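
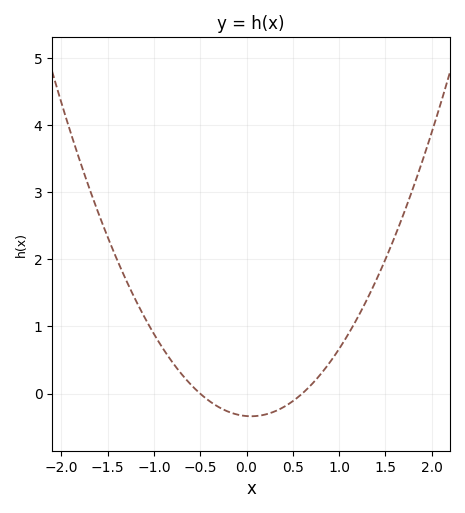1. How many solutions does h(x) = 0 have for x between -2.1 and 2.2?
2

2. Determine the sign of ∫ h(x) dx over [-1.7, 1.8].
positive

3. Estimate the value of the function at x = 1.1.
0.888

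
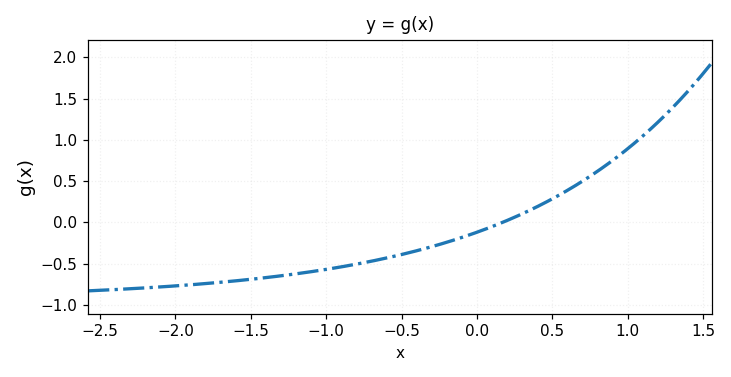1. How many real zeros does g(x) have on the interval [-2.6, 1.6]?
1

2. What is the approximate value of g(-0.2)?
-0.25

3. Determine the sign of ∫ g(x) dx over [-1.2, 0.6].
negative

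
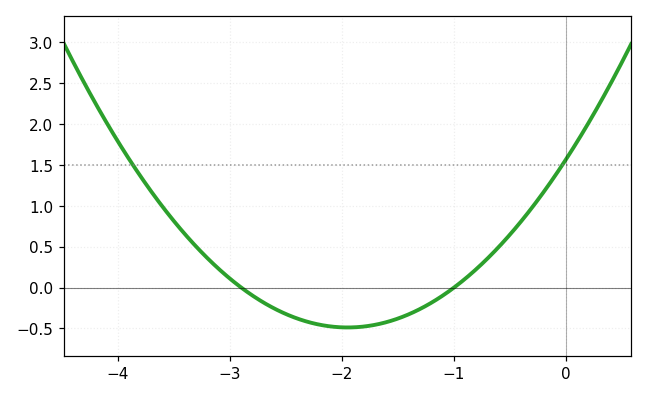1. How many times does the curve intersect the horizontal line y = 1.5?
2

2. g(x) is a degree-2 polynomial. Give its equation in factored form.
y = 0.54(x + 2.9)(x + 1)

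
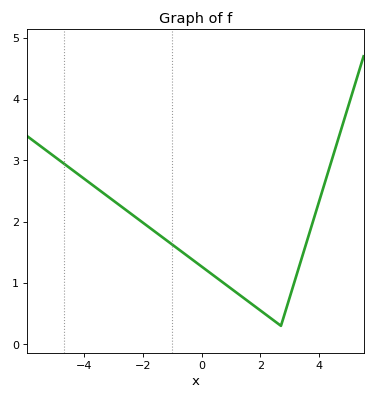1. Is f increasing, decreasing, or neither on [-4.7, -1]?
decreasing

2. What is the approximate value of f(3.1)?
0.9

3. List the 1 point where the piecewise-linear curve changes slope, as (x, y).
(2.7, 0.3)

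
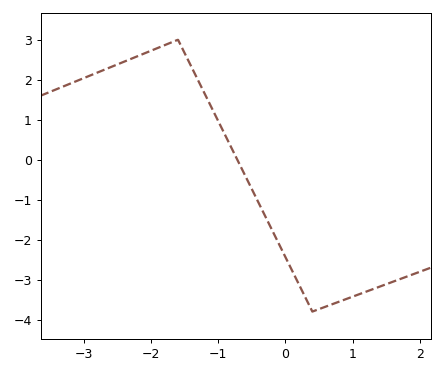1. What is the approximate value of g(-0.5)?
-0.7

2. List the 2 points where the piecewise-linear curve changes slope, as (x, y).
(-1.6, 3); (0.4, -3.8)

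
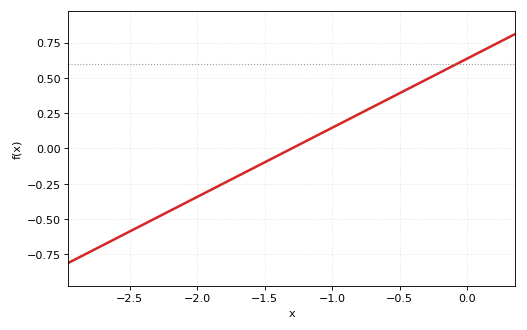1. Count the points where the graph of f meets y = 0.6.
1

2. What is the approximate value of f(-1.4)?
-0.04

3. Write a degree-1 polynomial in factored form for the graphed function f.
y = 0.49(x + 1.3)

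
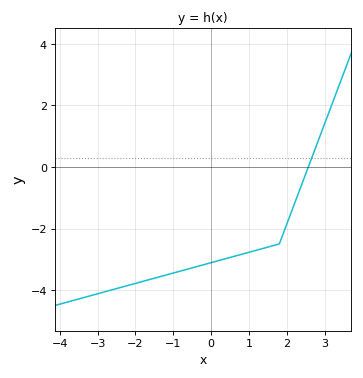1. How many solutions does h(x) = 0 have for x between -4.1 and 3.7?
1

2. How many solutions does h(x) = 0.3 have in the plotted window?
1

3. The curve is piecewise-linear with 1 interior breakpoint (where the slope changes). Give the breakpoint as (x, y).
(1.8, -2.5)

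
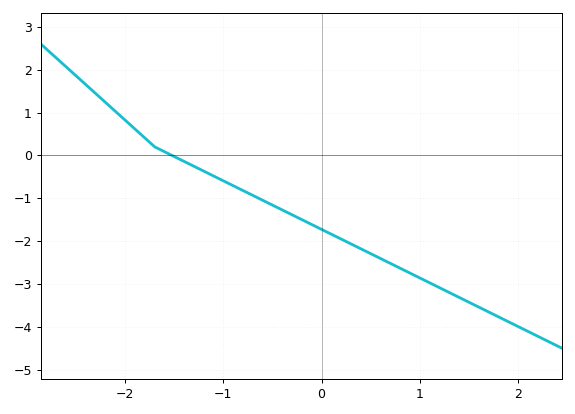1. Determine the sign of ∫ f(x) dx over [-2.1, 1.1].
negative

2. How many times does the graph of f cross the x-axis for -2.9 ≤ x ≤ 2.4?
1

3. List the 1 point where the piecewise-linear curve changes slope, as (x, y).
(-1.7, 0.2)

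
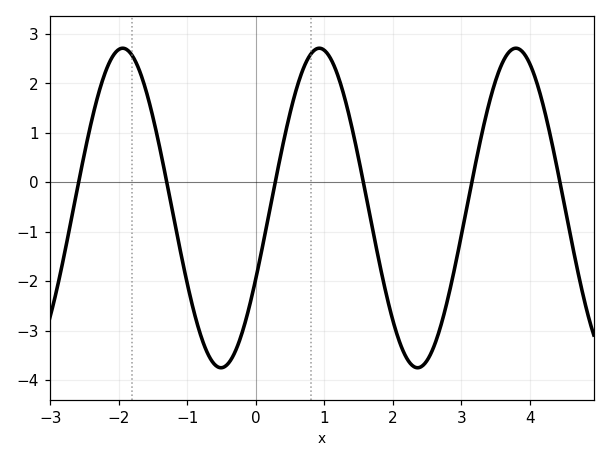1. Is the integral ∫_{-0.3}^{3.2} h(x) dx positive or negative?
negative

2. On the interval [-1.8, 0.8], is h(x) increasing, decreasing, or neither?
neither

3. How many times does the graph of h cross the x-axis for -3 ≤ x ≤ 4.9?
6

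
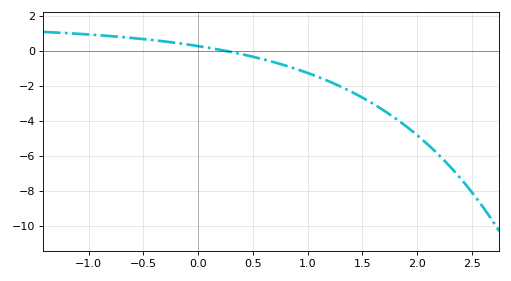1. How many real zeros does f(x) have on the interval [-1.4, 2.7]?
1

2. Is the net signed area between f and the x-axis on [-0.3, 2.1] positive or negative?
negative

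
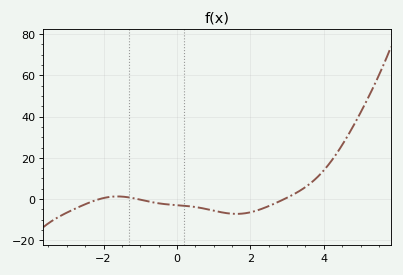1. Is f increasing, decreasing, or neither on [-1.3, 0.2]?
decreasing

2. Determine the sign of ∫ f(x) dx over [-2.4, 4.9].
positive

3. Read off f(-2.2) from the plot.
0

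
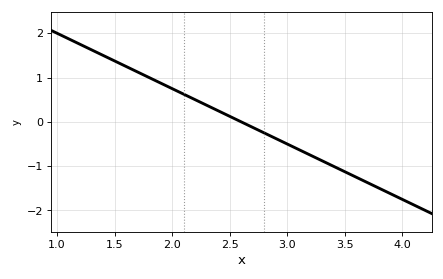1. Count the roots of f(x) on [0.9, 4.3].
1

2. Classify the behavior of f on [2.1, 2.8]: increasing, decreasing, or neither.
decreasing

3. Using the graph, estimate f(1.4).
1.5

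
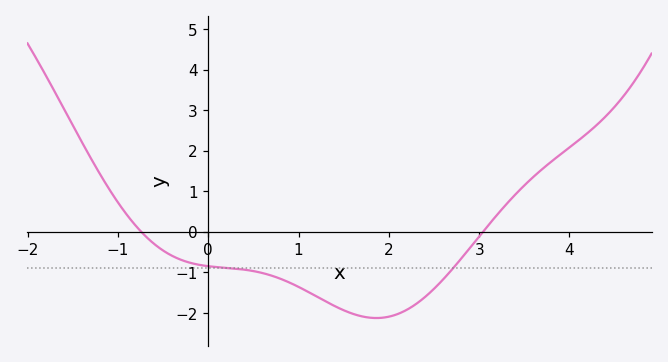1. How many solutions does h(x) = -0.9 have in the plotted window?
2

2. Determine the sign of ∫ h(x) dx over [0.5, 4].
negative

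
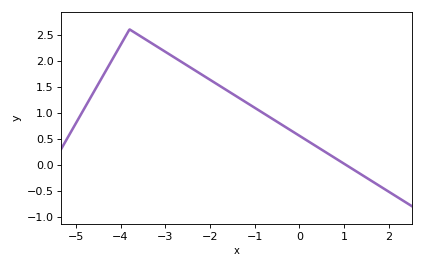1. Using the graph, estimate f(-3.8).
2.6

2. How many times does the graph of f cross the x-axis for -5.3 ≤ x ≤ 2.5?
1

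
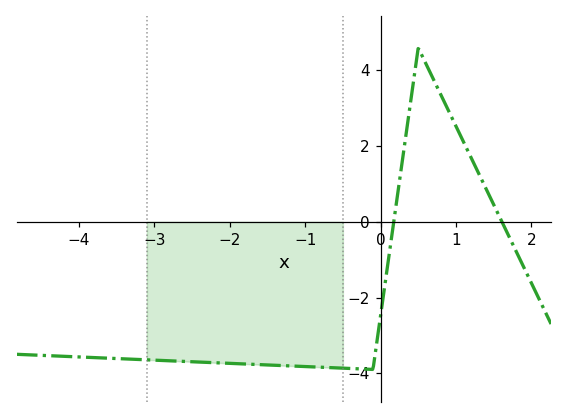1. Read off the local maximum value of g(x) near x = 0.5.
4.6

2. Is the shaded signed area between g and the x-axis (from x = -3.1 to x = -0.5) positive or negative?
negative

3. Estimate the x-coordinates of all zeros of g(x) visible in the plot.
0.2, 1.6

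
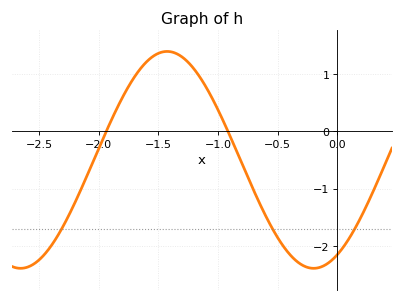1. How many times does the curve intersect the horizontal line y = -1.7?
3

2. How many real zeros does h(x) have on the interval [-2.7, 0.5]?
2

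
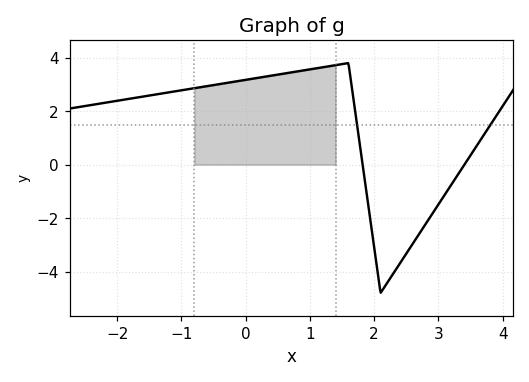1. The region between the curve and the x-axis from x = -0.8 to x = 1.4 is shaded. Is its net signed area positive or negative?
positive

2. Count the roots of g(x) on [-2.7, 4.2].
2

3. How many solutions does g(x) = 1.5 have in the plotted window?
2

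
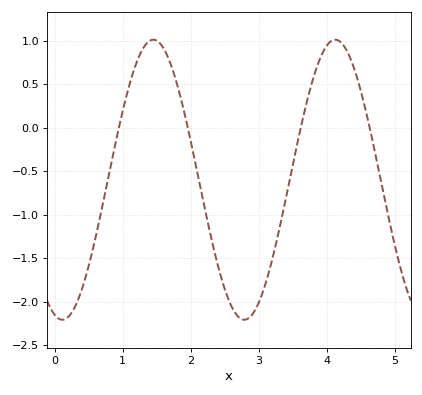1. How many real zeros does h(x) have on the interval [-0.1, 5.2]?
4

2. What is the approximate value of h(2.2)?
-0.899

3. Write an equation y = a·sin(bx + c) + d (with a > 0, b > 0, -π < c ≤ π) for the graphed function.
y = 1.61sin(2.35x - 1.84) - 0.6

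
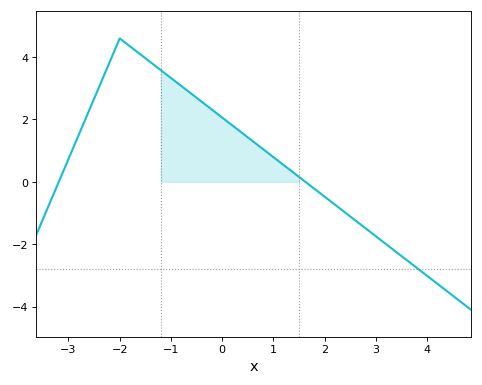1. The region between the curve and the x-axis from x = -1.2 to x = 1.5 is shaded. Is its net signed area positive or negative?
positive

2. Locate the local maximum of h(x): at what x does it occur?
-2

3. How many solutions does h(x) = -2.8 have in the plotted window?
1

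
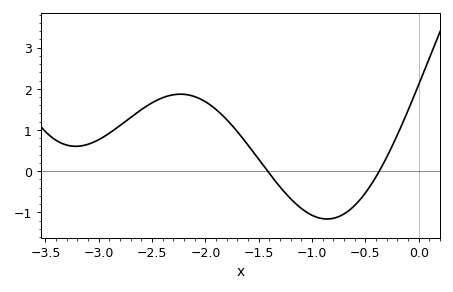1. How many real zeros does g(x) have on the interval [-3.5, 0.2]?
2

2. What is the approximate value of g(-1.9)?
1.5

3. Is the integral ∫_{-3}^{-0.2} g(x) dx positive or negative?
positive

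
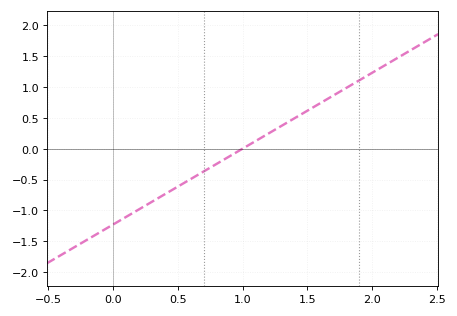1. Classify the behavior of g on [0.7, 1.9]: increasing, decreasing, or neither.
increasing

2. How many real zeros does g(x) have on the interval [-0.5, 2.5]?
1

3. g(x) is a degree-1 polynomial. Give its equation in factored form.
y = 1.23(x - 1)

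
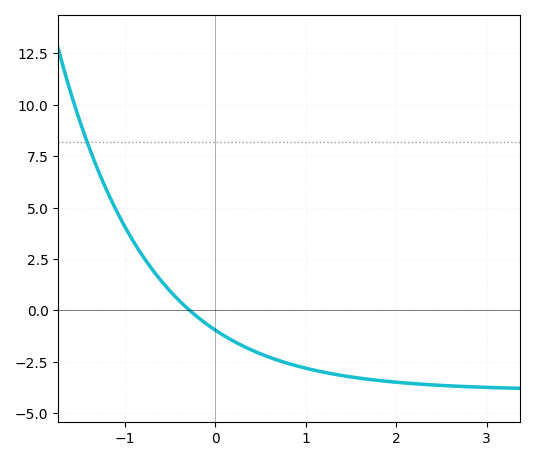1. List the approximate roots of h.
-0.283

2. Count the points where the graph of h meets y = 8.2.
1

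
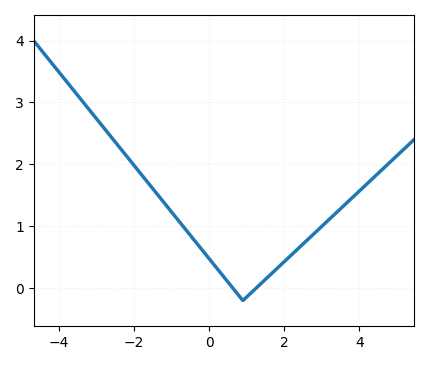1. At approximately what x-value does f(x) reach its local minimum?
0.898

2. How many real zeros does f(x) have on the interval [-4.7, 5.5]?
2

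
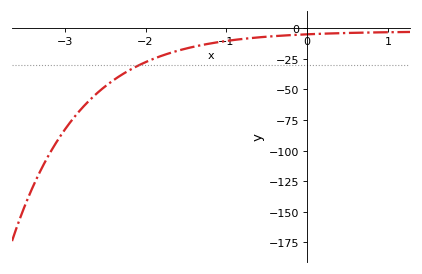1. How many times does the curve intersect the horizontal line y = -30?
1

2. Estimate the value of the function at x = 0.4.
-4.05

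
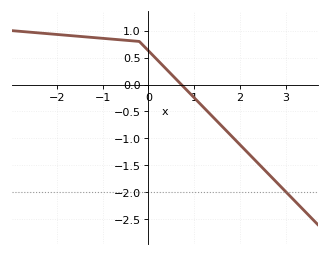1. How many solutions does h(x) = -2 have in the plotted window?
1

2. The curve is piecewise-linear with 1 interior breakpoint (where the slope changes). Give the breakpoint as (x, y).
(-0.2, 0.8)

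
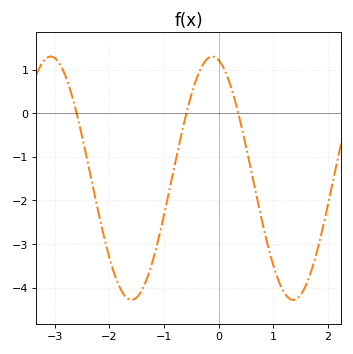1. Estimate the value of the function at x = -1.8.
-4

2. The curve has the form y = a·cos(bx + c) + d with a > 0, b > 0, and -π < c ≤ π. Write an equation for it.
y = 2.79cos(2.1x + 0.24) - 1.49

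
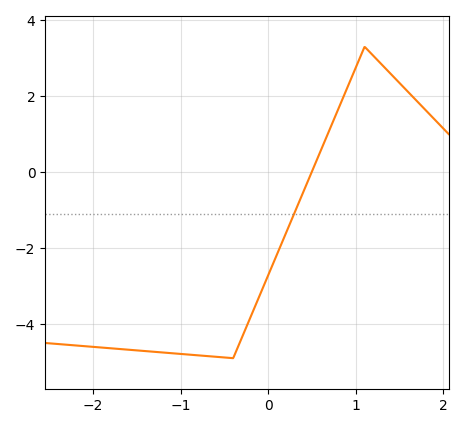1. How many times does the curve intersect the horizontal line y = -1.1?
1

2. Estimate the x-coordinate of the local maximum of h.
1.1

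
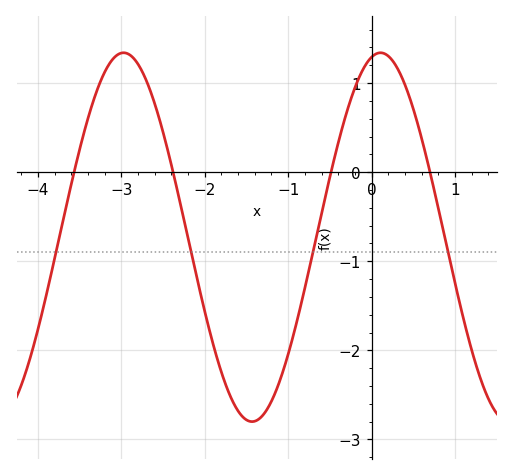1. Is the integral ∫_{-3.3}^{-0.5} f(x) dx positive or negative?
negative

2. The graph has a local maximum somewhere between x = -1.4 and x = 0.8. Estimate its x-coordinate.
0.108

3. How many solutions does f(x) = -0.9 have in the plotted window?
4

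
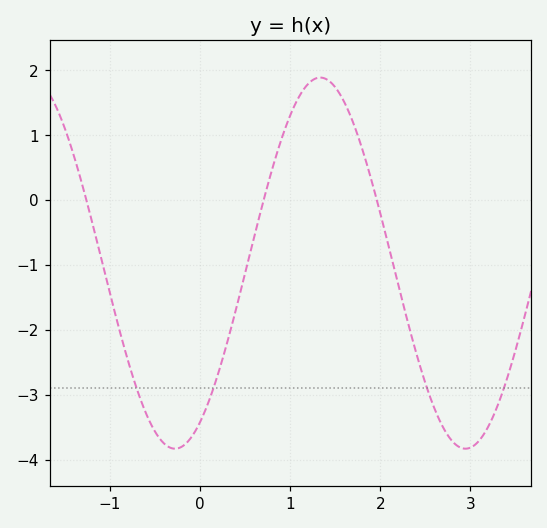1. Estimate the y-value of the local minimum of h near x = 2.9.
-3.83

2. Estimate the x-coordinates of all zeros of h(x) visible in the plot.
-1.26, 0.706, 1.96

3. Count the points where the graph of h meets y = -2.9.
4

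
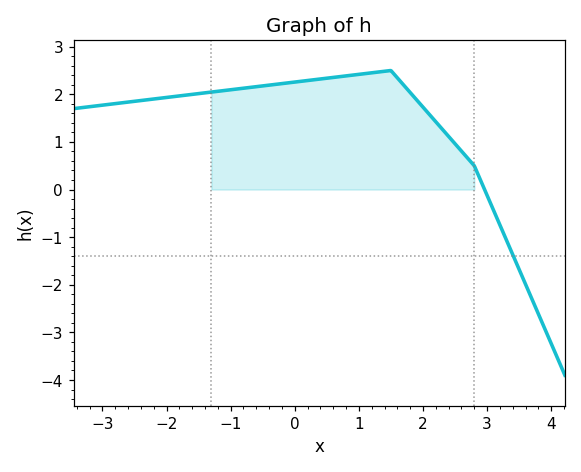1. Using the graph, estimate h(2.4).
1.12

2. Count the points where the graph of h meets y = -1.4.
1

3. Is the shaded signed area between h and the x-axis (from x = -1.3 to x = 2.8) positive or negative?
positive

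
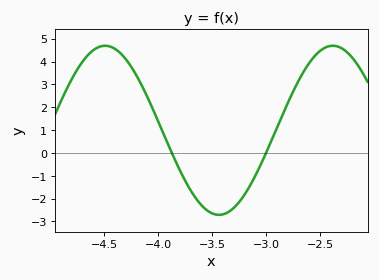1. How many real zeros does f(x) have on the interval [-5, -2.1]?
2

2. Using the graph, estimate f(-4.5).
4.69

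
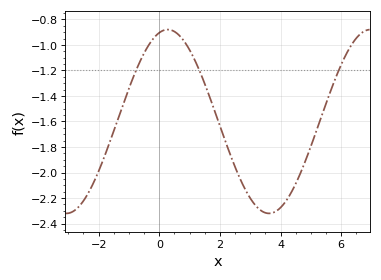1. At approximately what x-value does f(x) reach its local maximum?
0.2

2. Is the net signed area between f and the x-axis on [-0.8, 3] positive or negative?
negative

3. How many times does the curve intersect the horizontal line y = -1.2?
3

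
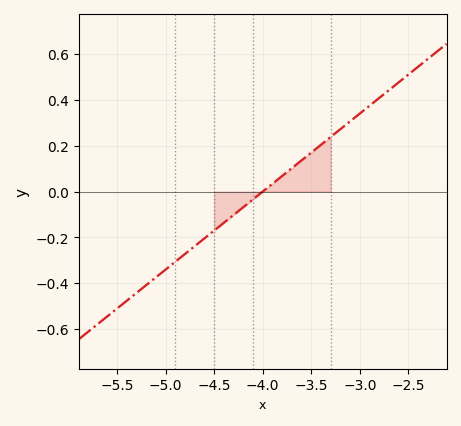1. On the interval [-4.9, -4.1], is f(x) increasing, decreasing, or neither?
increasing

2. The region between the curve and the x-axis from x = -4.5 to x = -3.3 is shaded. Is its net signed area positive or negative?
positive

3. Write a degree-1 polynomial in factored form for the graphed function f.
y = 0.34(x + 4)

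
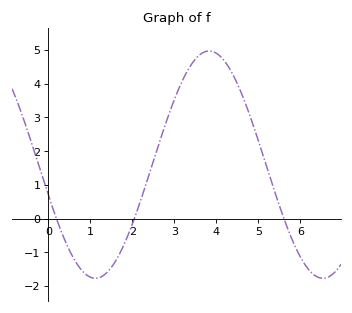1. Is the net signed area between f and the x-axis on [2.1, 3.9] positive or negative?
positive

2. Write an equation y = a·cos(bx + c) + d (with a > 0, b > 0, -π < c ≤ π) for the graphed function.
y = 3.37cos(1.2x + 1.8) + 1.6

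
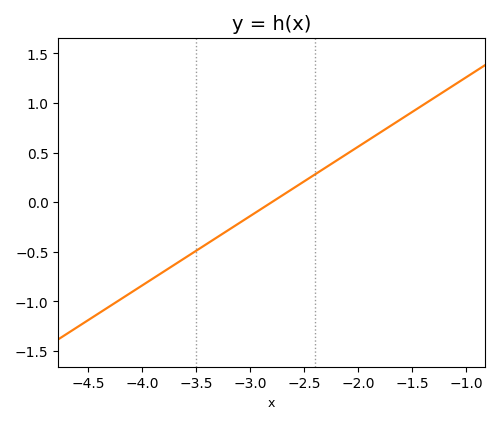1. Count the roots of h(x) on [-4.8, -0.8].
1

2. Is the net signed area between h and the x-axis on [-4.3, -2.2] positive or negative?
negative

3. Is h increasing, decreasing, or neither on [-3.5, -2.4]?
increasing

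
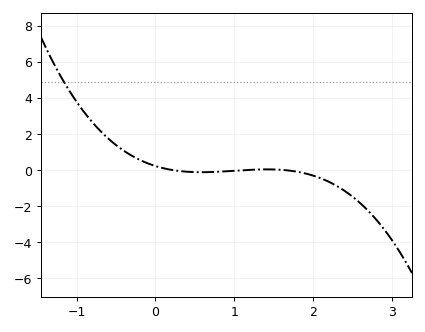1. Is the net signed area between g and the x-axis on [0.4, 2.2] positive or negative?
negative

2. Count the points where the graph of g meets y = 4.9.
1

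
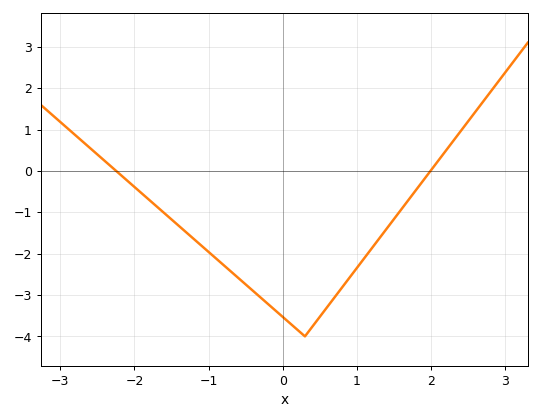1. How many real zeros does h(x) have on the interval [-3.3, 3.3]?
2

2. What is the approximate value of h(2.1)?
0.3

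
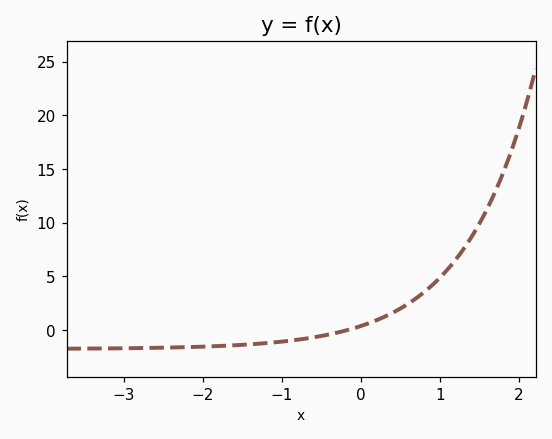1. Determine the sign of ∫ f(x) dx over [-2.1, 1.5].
positive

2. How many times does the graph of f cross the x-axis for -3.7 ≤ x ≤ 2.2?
1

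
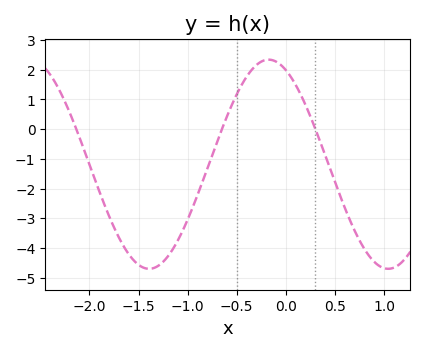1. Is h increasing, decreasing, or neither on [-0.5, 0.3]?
neither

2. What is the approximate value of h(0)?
2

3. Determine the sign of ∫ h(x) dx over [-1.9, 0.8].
negative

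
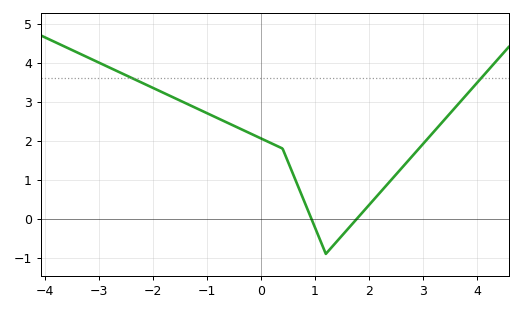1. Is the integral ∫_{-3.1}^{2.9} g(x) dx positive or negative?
positive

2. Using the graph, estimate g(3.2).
2.23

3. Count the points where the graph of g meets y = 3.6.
2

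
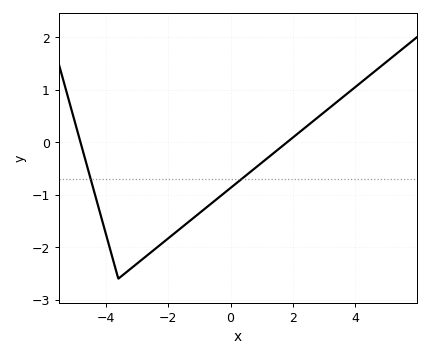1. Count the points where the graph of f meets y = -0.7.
2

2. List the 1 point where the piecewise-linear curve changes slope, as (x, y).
(-3.6, -2.6)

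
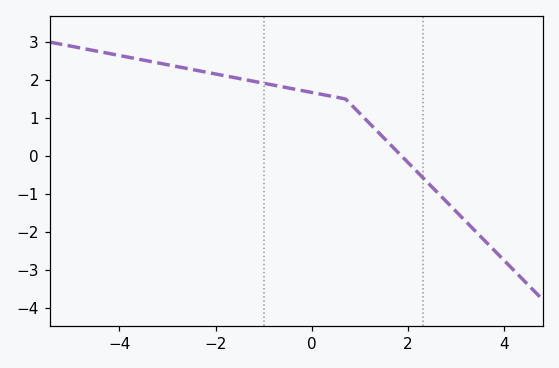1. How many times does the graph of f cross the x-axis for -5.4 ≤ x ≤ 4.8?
1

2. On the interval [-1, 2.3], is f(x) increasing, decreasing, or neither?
decreasing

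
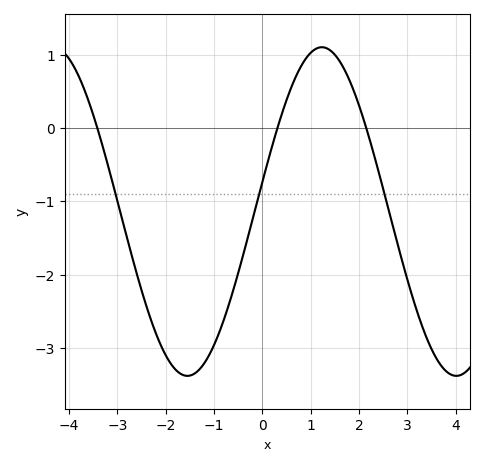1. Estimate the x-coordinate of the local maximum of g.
1.2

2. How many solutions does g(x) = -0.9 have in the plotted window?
3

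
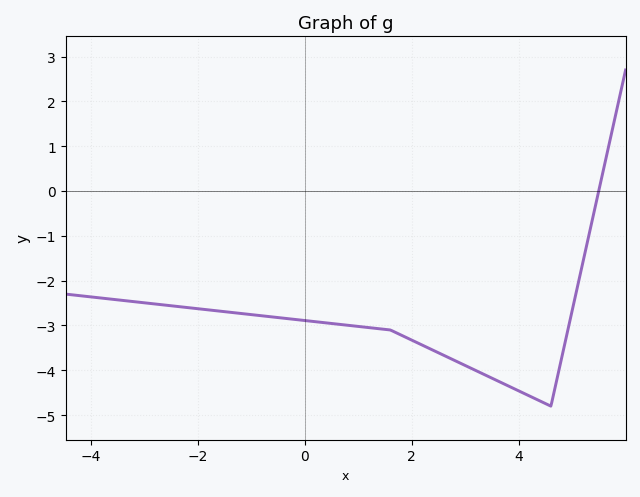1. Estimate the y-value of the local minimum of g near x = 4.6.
-4.8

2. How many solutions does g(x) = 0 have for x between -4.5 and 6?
1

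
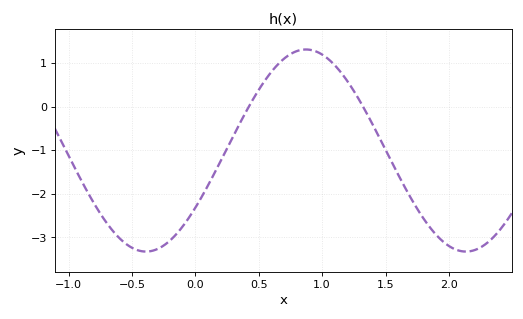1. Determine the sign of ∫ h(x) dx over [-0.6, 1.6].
negative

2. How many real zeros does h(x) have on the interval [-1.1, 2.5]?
2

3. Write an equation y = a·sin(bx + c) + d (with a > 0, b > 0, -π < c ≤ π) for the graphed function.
y = 2.32sin(2.5x - 0.6) - 1.01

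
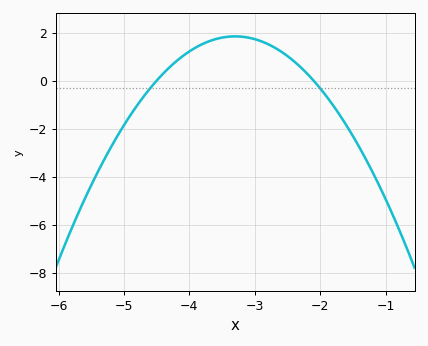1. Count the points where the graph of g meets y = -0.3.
2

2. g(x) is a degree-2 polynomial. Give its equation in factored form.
y = -1.28(x + 4.5)(x + 2.1)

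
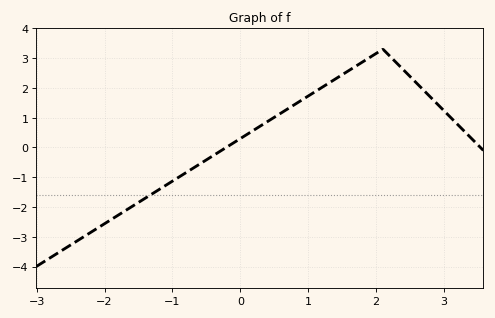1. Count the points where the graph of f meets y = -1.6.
1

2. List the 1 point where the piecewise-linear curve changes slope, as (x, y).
(2.1, 3.3)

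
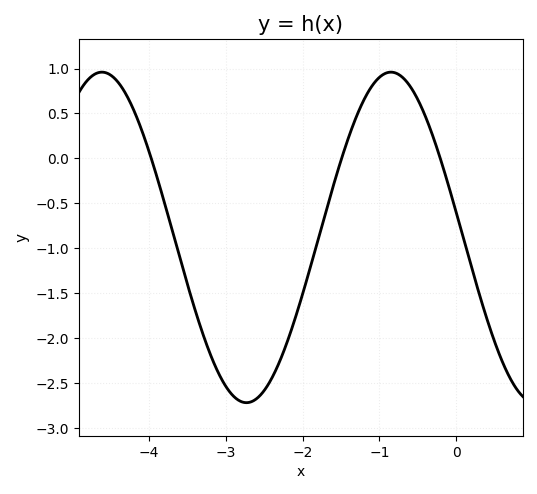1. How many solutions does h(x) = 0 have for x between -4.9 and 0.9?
3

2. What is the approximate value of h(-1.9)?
-1.21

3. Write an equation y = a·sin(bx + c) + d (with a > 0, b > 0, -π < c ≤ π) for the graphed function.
y = 1.84sin(1.67x + 2.99) - 0.88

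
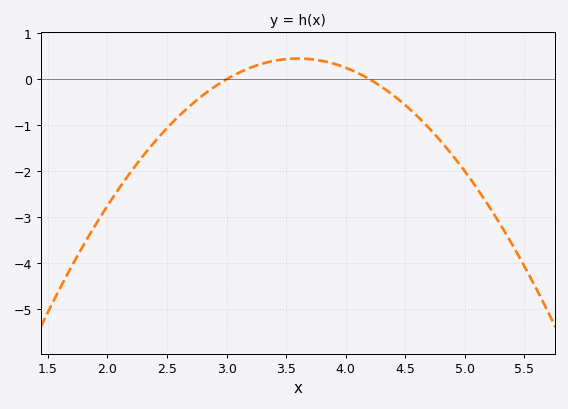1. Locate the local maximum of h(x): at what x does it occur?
3.6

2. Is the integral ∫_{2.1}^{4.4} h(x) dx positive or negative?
negative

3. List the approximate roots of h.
3, 4.2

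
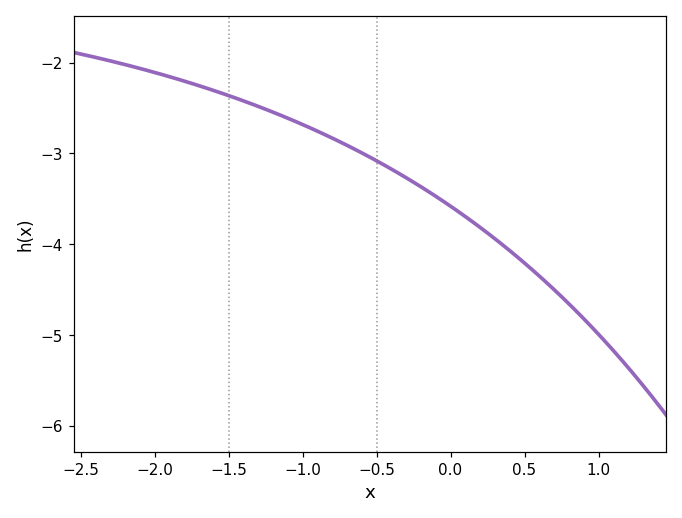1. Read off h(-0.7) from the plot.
-2.9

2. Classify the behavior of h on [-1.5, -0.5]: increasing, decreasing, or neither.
decreasing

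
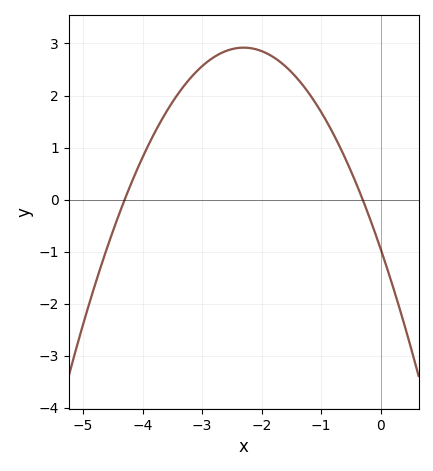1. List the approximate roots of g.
-4.3, -0.3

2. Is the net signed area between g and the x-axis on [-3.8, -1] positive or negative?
positive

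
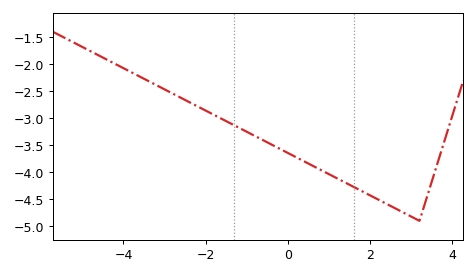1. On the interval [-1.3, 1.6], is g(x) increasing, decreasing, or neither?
decreasing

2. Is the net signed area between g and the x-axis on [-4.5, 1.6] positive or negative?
negative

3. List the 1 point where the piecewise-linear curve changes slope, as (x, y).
(3.2, -4.9)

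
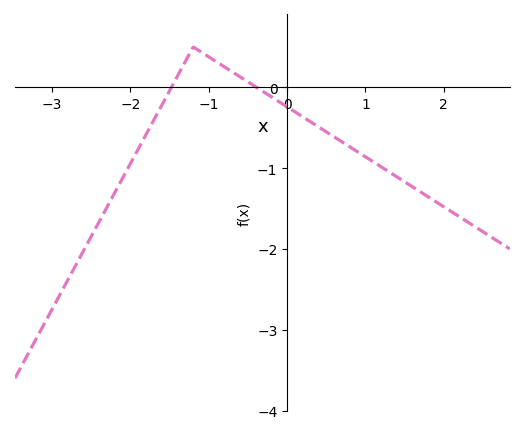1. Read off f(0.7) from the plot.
-0.7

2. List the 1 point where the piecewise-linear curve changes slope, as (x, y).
(-1.2, 0.5)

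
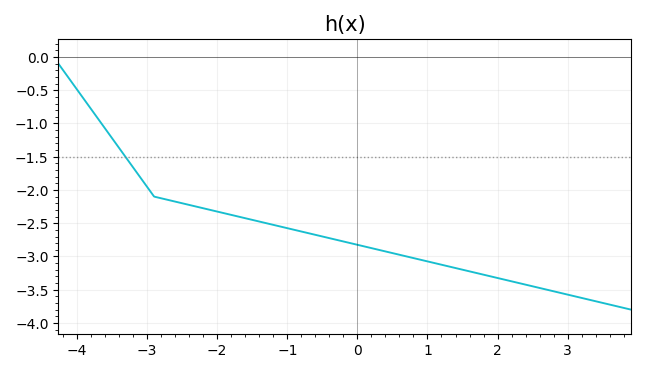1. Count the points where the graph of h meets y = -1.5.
1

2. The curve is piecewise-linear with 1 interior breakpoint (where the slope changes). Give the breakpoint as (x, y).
(-2.9, -2.1)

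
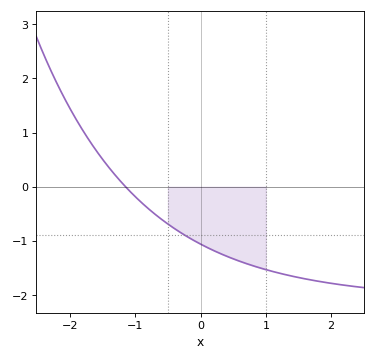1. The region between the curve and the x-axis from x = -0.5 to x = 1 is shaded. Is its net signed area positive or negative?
negative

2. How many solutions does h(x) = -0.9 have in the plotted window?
1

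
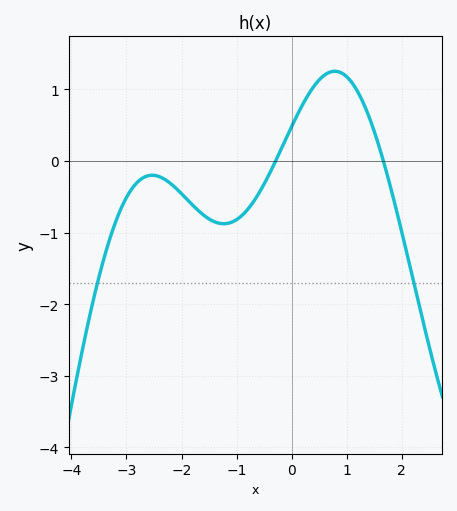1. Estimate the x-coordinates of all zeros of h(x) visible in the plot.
-0.29, 1.67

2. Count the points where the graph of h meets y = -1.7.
2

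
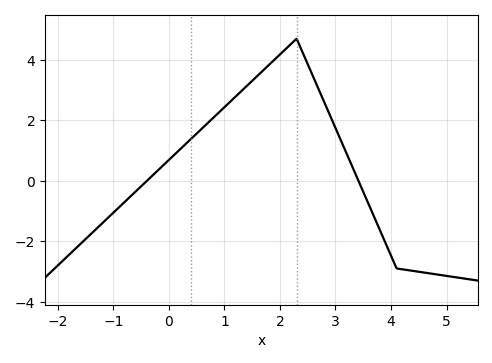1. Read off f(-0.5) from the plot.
-0.2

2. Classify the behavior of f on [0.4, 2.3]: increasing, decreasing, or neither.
increasing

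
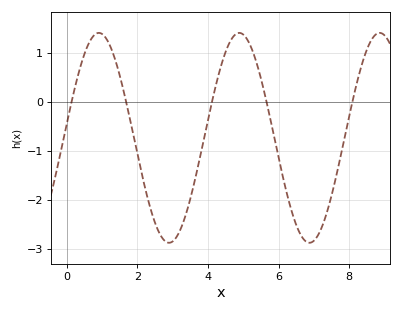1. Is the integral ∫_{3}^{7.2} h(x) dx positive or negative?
negative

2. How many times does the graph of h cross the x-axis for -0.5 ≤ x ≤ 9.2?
5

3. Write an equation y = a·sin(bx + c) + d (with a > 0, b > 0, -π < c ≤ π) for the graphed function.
y = 2.15sin(1.6x + 0.13) - 0.73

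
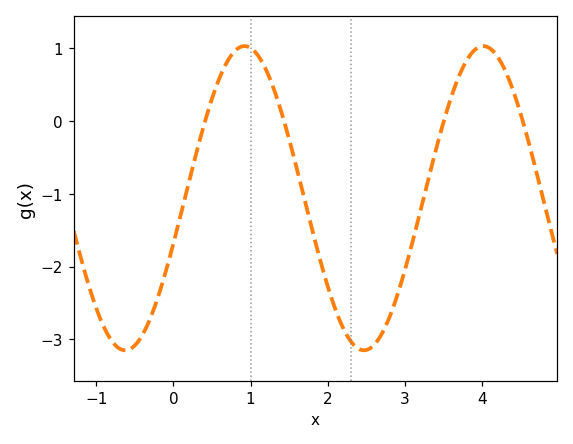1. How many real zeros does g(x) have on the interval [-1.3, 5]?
4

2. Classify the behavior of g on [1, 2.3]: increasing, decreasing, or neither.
decreasing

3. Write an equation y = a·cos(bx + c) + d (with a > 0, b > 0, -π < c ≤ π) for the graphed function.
y = 2.09cos(2x - 1.9) - 1.06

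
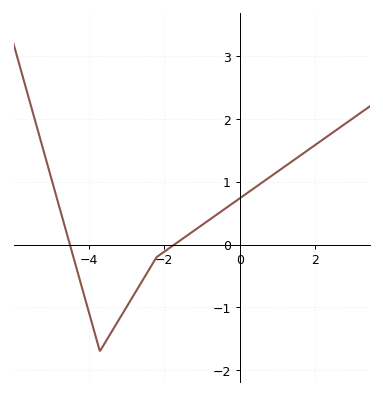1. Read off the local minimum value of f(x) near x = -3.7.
-1.7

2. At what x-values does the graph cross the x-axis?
-4.49, -1.73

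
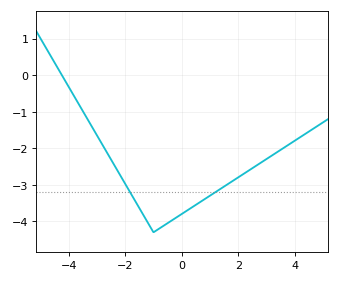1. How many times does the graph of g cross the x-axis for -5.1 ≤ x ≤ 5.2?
1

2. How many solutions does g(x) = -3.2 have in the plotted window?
2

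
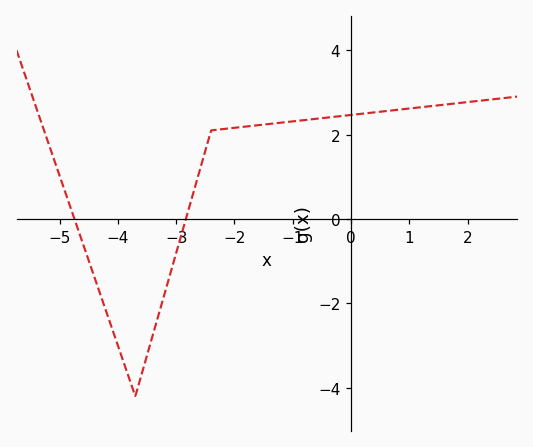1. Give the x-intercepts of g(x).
-4.74, -2.83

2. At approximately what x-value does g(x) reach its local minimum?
-3.7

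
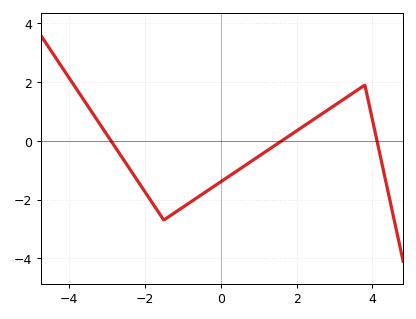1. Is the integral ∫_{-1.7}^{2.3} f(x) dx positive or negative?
negative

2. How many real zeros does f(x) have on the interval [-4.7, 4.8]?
3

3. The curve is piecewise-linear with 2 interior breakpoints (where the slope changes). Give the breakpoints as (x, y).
(-1.5, -2.7); (3.8, 1.9)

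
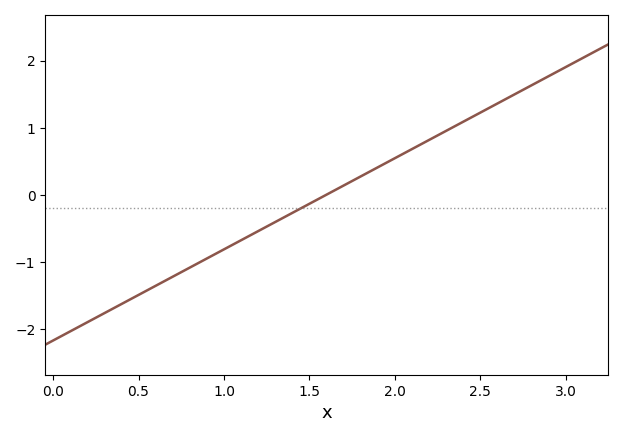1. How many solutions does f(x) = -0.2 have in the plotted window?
1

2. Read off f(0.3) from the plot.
-1.77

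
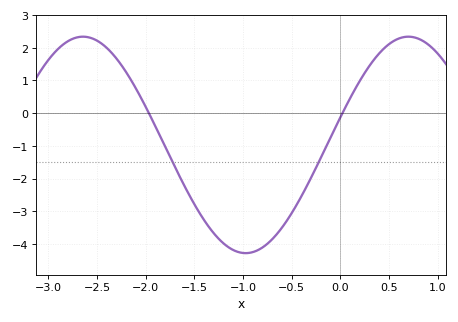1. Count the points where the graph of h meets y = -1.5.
2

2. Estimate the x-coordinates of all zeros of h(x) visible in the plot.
-2, 0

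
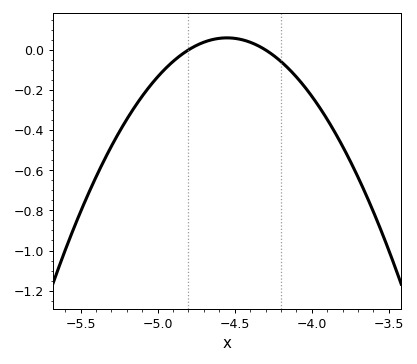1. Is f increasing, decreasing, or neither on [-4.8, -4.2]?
neither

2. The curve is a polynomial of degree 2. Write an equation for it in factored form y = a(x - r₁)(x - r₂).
y = -0.96(x + 4.8)(x + 4.3)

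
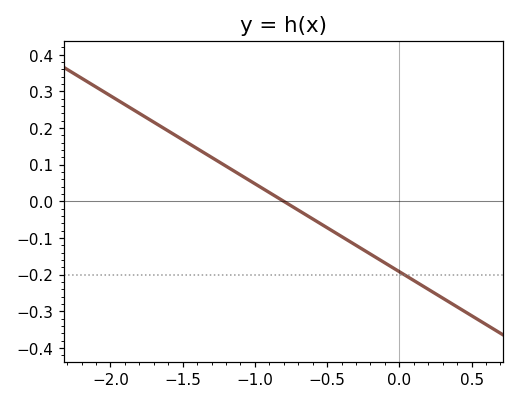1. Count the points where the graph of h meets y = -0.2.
1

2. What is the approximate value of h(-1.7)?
0.22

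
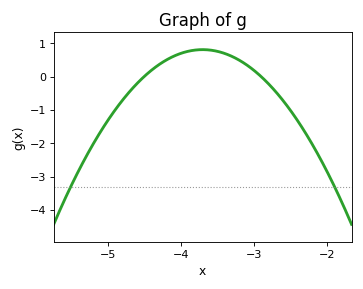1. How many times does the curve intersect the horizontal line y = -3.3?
2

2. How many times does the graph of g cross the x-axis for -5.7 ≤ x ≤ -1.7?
2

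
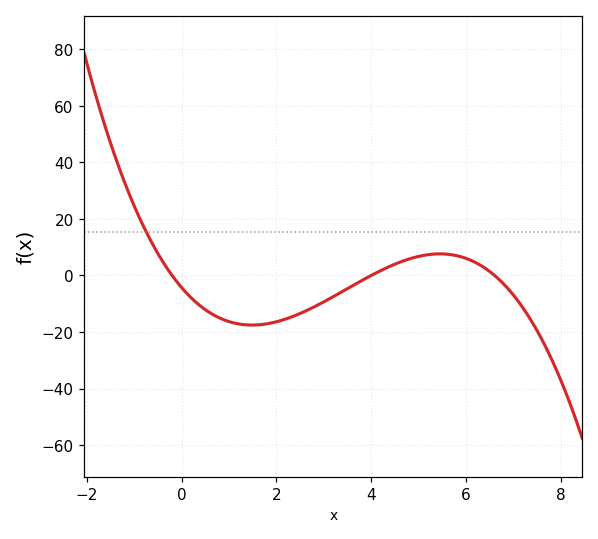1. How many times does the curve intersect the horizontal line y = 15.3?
1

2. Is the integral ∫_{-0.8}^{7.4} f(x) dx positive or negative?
negative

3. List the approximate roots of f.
-0.2, 4, 6.6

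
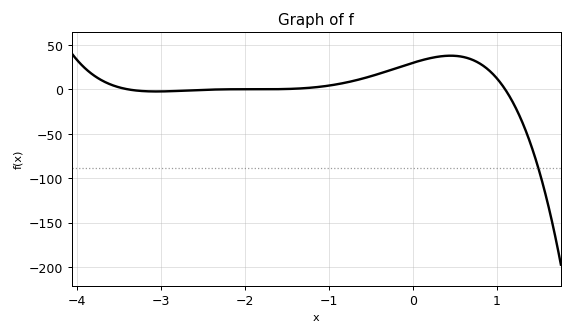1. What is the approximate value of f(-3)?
0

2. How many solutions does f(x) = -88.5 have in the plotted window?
1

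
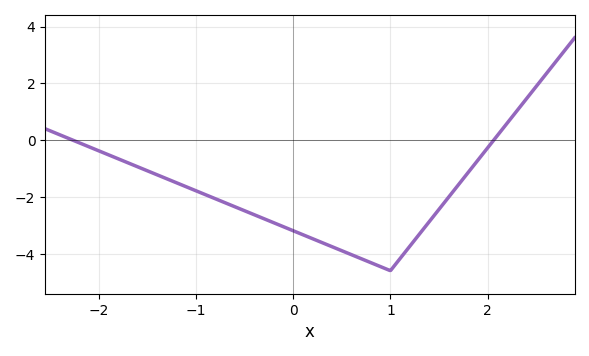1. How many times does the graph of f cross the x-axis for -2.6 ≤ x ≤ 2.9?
2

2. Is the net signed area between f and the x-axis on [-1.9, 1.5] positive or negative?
negative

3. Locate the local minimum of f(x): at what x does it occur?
1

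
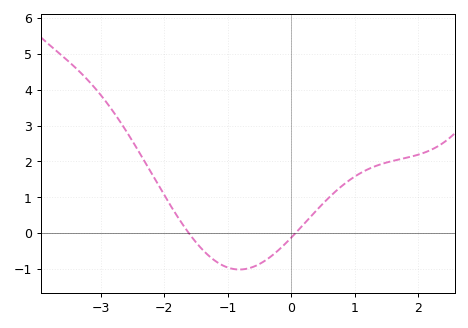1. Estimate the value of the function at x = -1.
-1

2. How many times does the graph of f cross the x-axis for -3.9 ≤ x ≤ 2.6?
2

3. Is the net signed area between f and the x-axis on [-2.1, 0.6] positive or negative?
negative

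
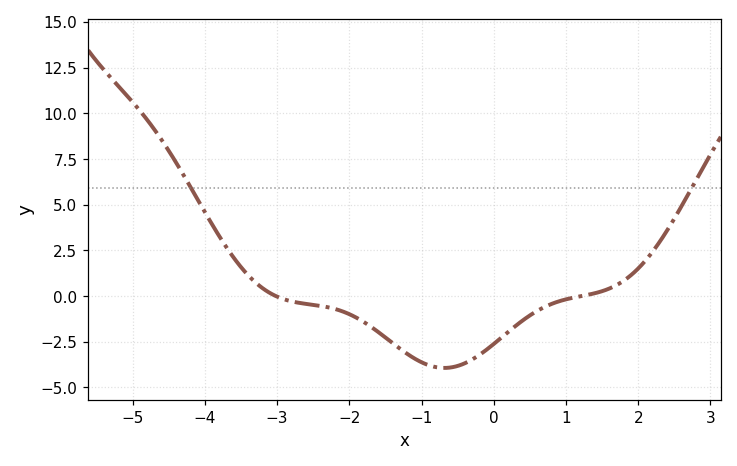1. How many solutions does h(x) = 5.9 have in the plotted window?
2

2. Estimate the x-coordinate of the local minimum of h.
-0.684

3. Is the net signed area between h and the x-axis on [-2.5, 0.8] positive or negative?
negative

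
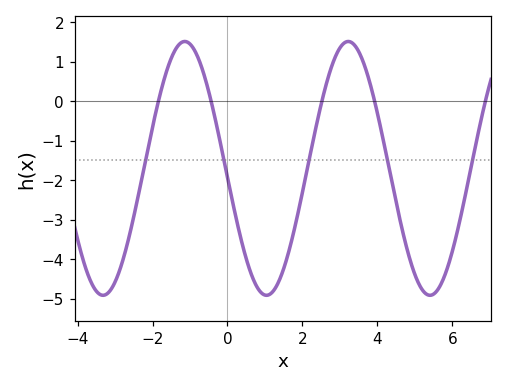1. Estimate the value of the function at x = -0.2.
-1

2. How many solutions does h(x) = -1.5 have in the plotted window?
5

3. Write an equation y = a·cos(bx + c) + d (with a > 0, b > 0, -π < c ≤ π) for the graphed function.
y = 3.21cos(1.4x + 1.6) - 1.7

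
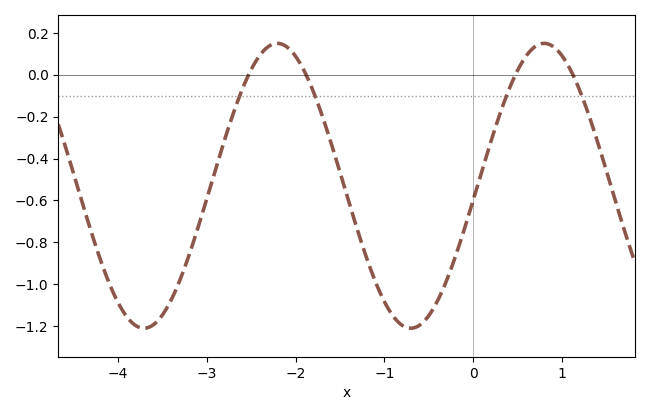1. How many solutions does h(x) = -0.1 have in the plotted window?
4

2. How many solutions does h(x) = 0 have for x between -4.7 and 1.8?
4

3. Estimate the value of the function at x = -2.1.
0.133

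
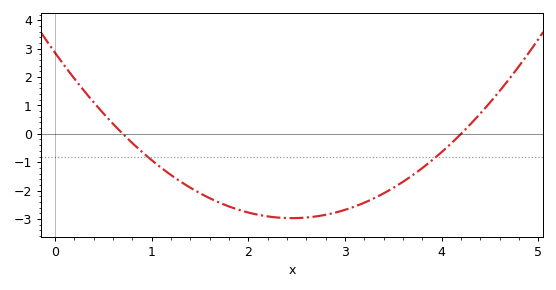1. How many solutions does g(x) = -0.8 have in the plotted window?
2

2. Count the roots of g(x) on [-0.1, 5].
2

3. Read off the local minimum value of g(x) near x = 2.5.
-2.97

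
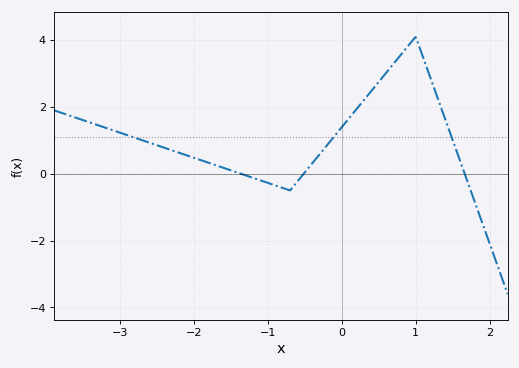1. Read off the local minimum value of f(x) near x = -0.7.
-0.4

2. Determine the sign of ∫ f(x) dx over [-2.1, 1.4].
positive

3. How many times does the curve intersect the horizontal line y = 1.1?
3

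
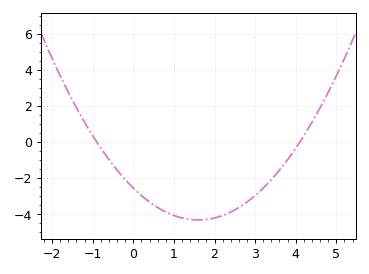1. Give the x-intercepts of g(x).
-1, 4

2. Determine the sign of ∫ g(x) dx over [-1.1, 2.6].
negative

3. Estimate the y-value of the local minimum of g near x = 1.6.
-4.4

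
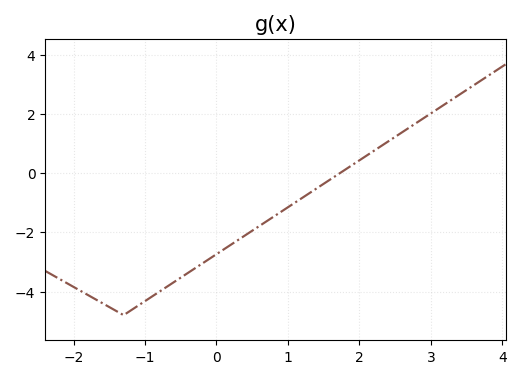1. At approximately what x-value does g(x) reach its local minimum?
-1.3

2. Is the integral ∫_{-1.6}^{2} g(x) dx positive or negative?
negative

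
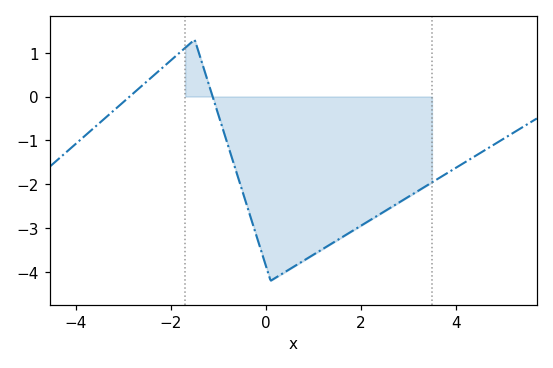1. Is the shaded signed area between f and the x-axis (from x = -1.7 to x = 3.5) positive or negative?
negative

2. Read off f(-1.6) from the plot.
1.2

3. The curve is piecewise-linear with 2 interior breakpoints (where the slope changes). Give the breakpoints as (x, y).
(-1.5, 1.3); (0.1, -4.2)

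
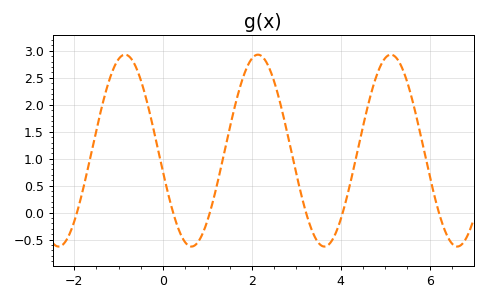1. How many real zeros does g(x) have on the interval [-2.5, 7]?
6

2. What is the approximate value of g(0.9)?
-0.35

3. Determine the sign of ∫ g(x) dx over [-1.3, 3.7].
positive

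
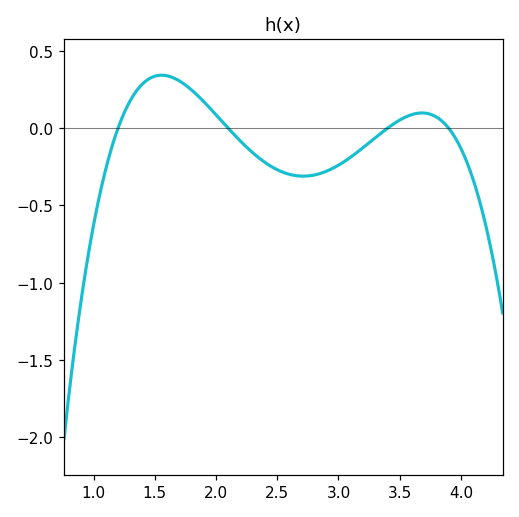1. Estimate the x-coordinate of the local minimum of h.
2.71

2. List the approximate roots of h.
1.2, 2.1, 3.4, 3.9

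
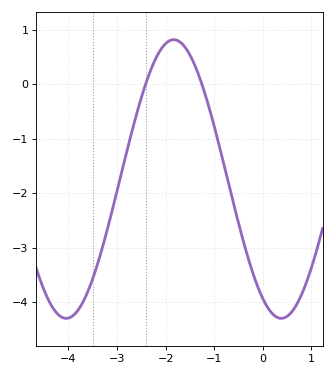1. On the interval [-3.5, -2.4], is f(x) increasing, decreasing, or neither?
increasing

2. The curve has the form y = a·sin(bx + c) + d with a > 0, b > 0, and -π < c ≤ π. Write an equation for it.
y = 2.56sin(1.4x - 2.1) - 1.74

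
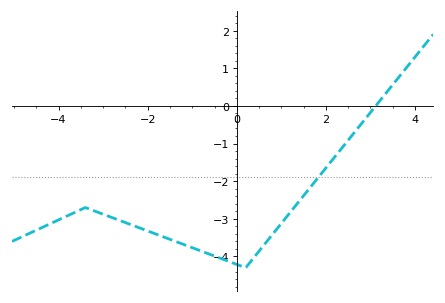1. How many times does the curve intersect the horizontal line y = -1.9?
1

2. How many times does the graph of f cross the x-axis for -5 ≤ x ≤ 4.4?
1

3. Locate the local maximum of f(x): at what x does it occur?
-3.4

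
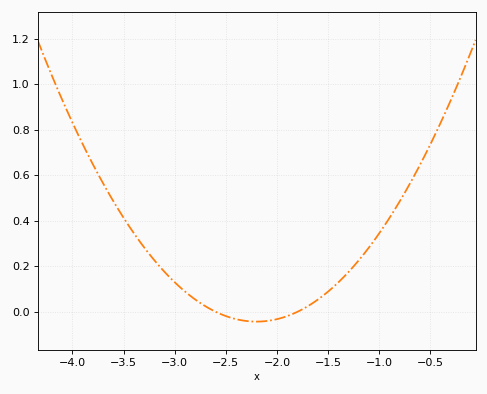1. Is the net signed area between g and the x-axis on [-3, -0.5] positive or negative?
positive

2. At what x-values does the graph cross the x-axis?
-2.6, -1.8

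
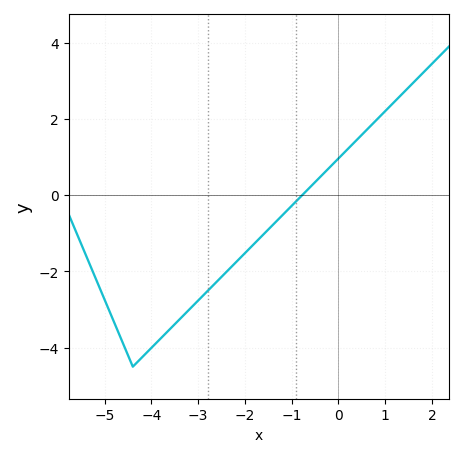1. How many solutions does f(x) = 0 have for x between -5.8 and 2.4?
1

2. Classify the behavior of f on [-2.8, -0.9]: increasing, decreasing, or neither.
increasing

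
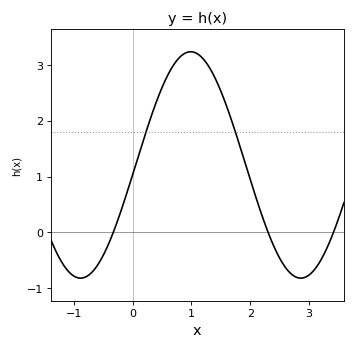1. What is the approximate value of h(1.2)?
3.1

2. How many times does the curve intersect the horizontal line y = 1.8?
2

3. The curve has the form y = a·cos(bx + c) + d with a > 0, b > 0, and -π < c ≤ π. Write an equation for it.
y = 2.03cos(1.7x - 1.7) + 1.21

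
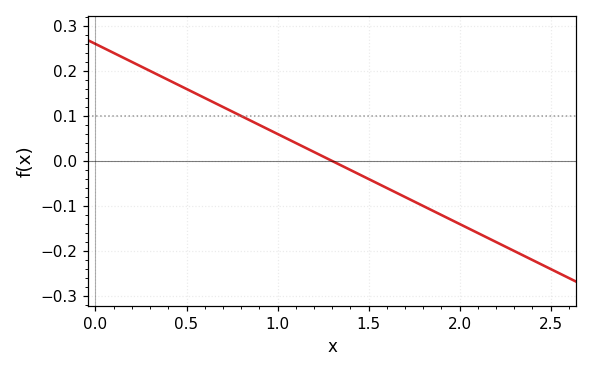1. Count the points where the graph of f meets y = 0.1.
1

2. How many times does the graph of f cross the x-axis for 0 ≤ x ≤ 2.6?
1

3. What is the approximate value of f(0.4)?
0.18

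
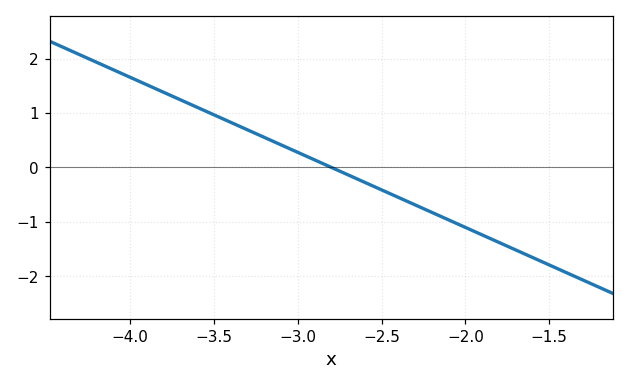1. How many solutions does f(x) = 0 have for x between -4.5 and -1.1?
1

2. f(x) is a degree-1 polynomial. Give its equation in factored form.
y = -1.38(x + 2.8)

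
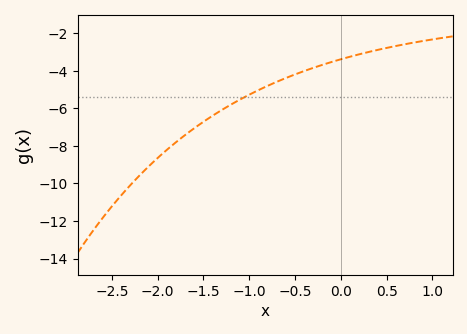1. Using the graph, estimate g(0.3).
-3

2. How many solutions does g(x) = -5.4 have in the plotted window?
1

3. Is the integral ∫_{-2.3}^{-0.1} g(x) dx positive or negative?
negative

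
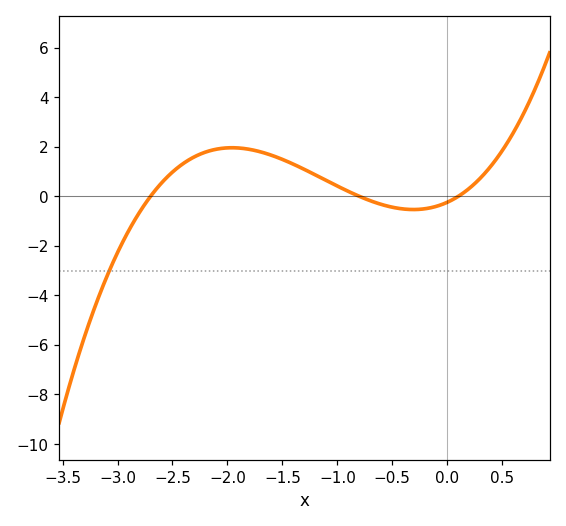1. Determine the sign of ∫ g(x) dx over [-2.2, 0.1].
positive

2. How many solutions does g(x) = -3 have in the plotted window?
1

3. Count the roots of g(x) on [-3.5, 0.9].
3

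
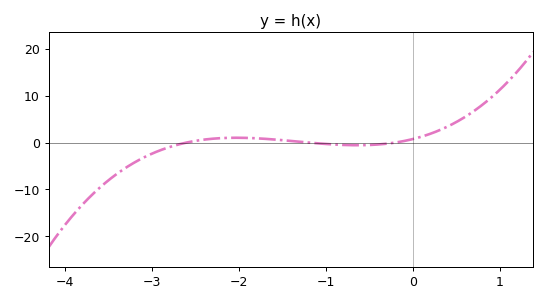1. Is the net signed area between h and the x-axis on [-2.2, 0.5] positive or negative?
positive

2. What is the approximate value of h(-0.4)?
-0.415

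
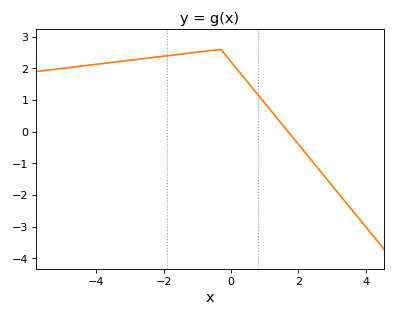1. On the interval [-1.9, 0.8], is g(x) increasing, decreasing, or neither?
neither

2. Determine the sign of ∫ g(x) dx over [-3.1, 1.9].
positive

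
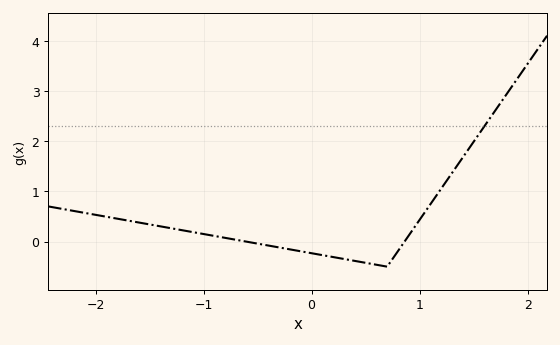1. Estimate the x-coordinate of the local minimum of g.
0.7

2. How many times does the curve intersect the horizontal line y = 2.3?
1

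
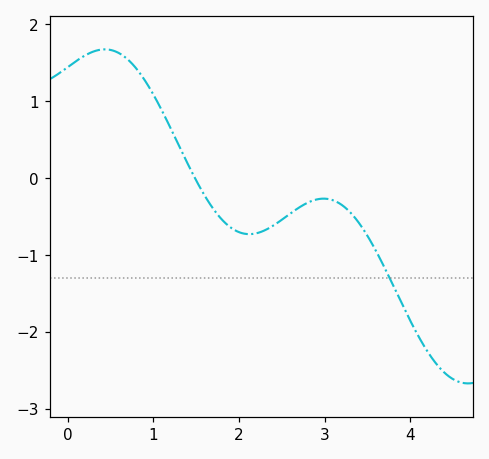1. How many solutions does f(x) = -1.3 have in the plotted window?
1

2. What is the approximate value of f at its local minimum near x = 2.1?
-0.728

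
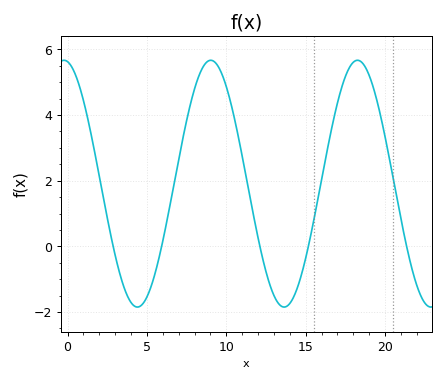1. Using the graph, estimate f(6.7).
1.89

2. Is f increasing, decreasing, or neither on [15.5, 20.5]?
neither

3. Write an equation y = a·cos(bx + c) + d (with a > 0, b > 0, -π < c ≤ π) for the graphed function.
y = 3.76cos(0.68x + 0.15) + 1.91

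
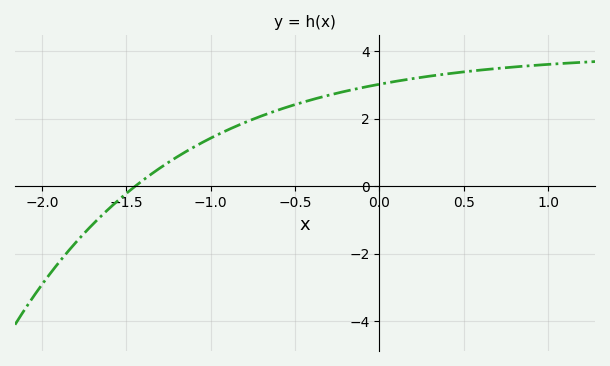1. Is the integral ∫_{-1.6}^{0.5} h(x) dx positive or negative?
positive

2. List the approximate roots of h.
-1.45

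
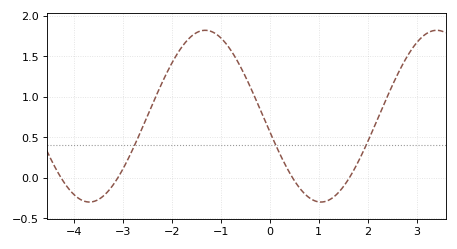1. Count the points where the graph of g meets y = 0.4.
3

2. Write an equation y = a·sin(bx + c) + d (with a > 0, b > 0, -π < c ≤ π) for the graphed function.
y = 1.06sin(1.33x - 2.96) + 0.76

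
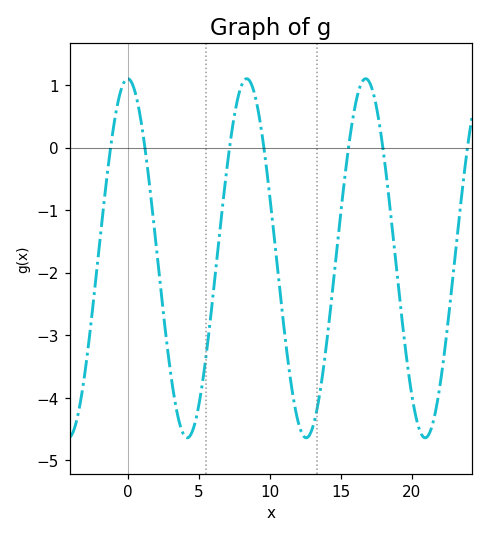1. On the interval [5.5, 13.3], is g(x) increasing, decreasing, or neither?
neither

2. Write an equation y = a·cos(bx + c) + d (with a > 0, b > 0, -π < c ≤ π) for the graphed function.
y = 2.87cos(0.75x + 0.01) - 1.77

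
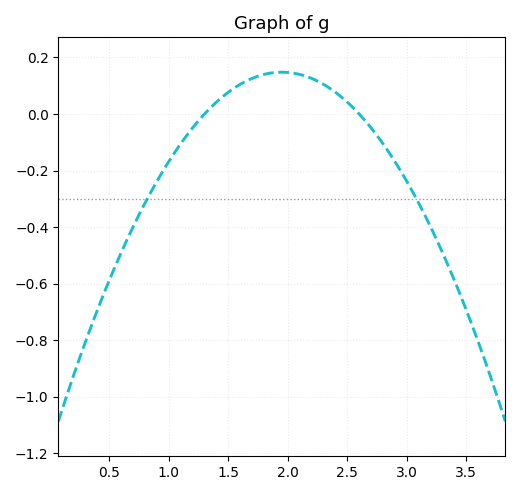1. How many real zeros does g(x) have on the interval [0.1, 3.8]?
2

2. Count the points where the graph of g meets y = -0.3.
2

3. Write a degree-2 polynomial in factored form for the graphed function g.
y = -0.35(x - 1.3)(x - 2.6)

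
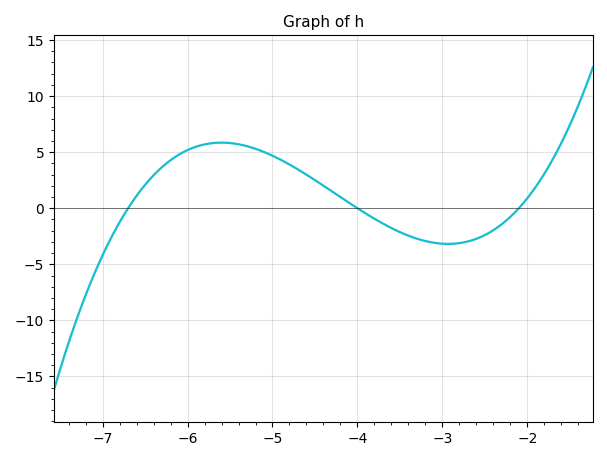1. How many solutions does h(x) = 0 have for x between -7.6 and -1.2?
3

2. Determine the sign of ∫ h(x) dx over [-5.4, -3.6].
positive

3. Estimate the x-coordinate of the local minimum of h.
-2.9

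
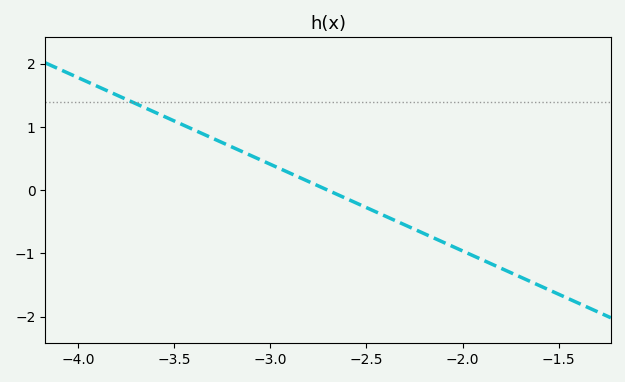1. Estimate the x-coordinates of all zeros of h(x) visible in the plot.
-2.7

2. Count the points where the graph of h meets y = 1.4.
1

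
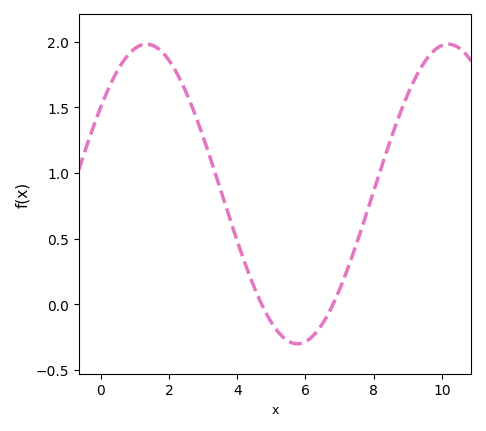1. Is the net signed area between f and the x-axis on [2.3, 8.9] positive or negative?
positive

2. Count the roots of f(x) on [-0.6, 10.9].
2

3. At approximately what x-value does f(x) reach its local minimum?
5.8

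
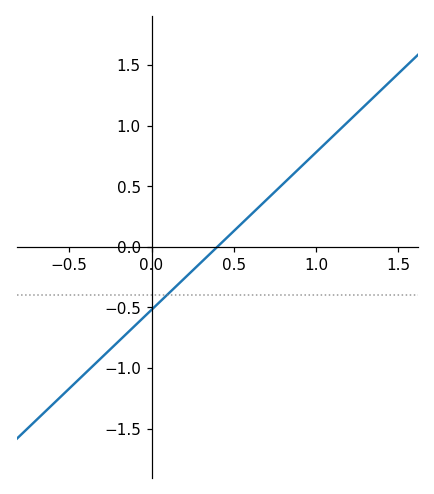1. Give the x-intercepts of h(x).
0.4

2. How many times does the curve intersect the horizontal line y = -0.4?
1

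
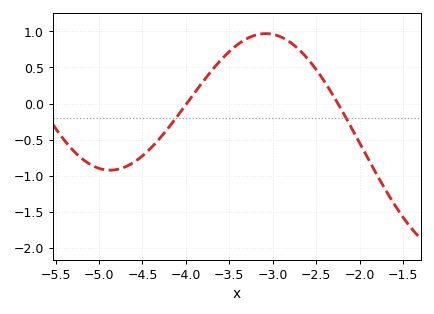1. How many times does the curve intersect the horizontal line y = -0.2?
2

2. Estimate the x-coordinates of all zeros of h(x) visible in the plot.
-4, -2.3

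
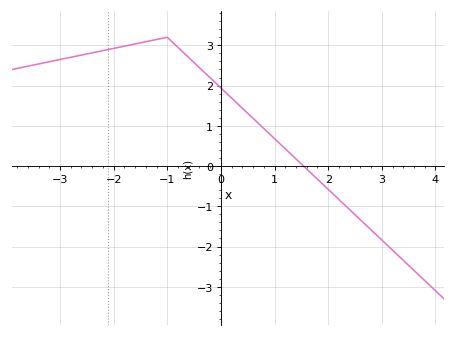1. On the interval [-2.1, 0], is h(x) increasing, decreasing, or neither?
neither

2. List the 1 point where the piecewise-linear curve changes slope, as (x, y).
(-1, 3.2)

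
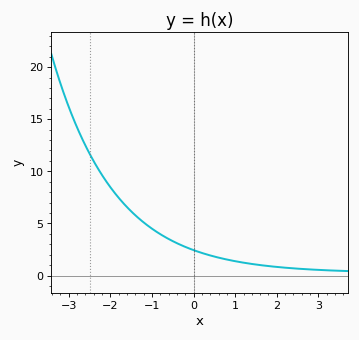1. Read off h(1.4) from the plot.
1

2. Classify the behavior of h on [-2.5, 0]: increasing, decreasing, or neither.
decreasing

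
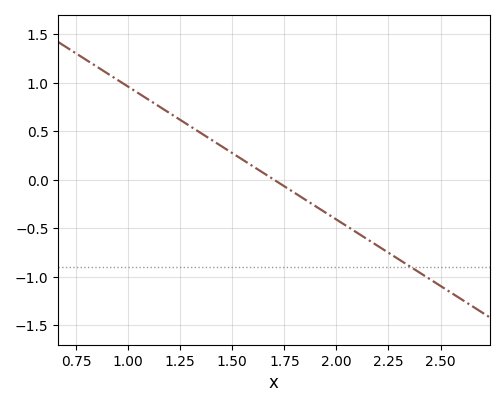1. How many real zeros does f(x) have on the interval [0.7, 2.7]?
1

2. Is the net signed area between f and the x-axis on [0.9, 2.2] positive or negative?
positive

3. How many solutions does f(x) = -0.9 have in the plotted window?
1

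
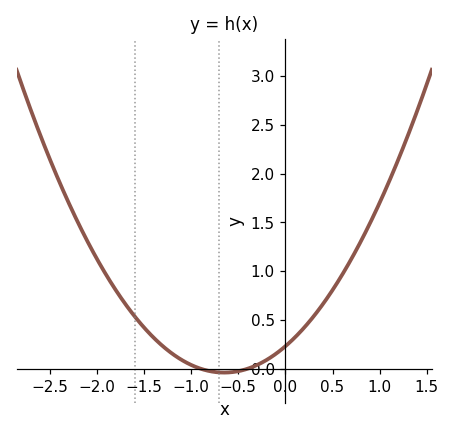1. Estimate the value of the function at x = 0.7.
1.13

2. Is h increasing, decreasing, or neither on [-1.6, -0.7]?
decreasing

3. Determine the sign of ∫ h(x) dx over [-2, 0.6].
positive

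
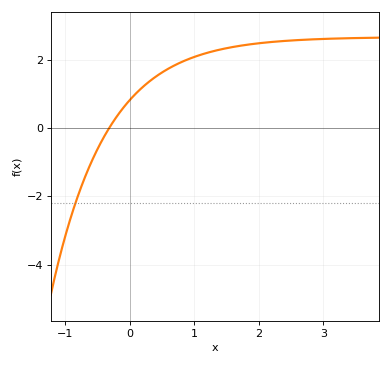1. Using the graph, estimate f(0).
0.8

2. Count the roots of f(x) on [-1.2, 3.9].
1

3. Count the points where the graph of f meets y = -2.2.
1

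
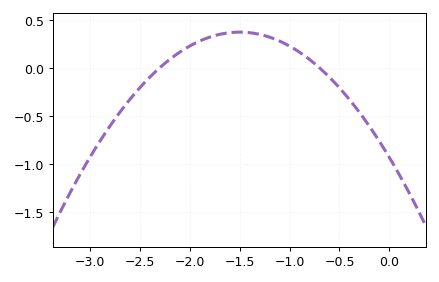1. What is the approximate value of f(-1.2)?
0.3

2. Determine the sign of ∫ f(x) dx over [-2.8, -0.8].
positive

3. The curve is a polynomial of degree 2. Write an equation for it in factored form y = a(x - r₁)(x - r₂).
y = -0.58(x + 2.3)(x + 0.7)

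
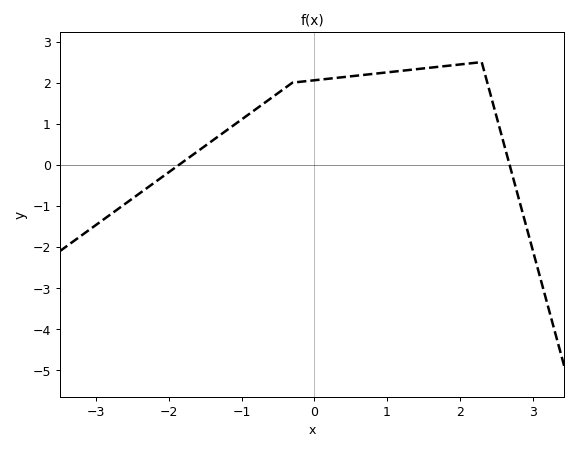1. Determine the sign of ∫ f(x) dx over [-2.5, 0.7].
positive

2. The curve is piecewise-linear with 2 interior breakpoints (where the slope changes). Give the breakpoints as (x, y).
(-0.3, 2); (2.3, 2.5)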